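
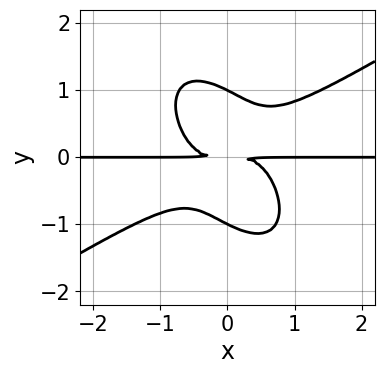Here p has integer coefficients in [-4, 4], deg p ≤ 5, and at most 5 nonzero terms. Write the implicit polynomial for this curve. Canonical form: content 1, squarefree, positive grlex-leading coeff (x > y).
1. deg p = 4. The shape is more complex than any degree-3 curve.
2. From the axis intercepts and sections: every point of the x-axis in the box is on the curve; the y-axis gridline crossings are at y ∈ {-1, 1}.
3. Fitting integer coefficients to these (and the overall shape) gives p.

3*x^3*y - 2*x^2*y^2 - 3*x*y^3 - 3*y^4 + 3*y^2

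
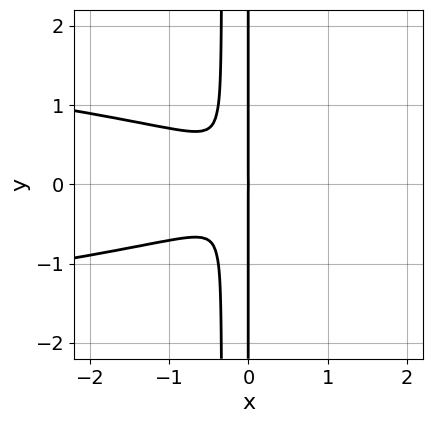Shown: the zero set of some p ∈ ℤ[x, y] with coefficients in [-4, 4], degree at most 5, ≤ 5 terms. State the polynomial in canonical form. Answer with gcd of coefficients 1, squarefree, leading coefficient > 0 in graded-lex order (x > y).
First, the degree is 4 — no degree-3 curve has this shape.
Then, symmetries: the y ↦ −y reflection is a symmetry, so y appears only in even powers.
Then, from the axis intercepts and sections: it meets the x-axis at x = 0 (among the integer gridlines); every point of the y-axis in the box is on the curve.
Finally, putting this together gives p.

3*x^2*y^2 + x^3 + x*y^2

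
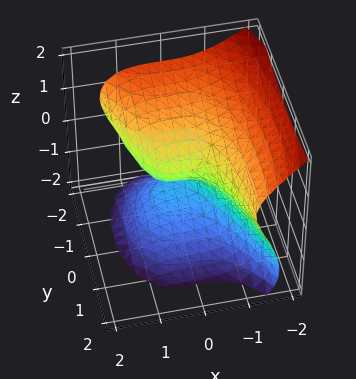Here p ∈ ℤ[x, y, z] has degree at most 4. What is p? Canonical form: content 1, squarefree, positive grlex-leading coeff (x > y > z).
(a) Degree: the shape is more complex than any degree-2 surface, so deg p = 3.
(b) Observable constraints: one x-axis crossing is at x = 0; it crosses the y-axis at the gridline y = 0; it crosses the z-axis at the gridline z = 0.
(c) The integer polynomial consistent with all of this is the stated p.

2*x^3 - y^2*z + 2*z^3 + 3*z^2 + 2*y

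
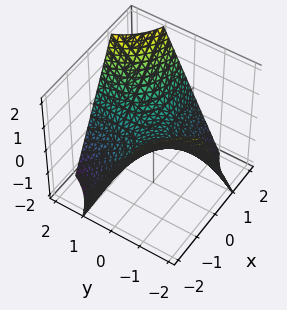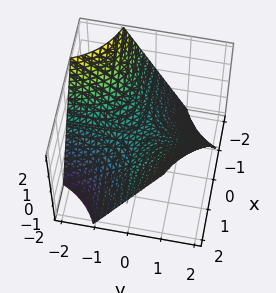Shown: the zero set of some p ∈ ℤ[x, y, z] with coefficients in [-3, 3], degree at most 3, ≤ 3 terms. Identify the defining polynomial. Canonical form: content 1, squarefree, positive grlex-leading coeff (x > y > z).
The degree is 2 — a saddle surface; a quadric.
Observable constraints: one z-axis crossing is at z = 0; the visible x-axis segment lies entirely on the surface; the visible y-axis segment lies entirely on the surface.
The integer polynomial consistent with all of this is the stated p.

x*y - z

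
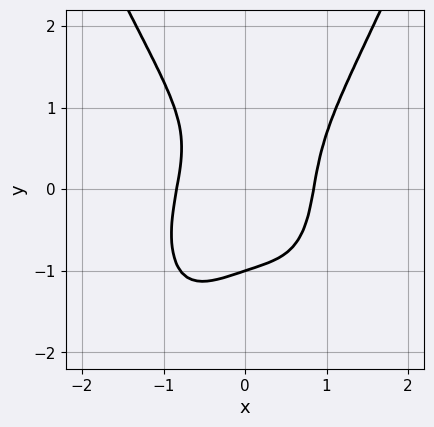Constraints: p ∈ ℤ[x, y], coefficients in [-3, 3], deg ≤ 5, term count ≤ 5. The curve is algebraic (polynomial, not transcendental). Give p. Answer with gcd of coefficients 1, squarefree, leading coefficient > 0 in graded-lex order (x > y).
2*x^4 - y^3 - x*y - 1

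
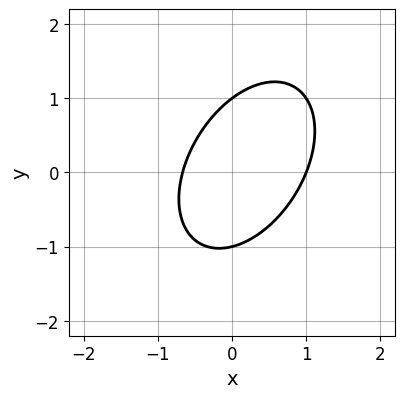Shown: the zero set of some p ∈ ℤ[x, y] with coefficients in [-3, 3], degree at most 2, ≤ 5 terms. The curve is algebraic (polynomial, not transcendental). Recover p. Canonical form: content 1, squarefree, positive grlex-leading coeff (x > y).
3*x^2 - 2*x*y + 2*y^2 - x - 2

The degree is 2 — a generic line meets the curve in up to 2 points.
From the visible intercepts: among the integer gridlines, it crosses the y-axis at y ∈ {-1, 1}; it crosses the x-axis at the gridline x = 1.
The integer polynomial consistent with all of this is the stated p.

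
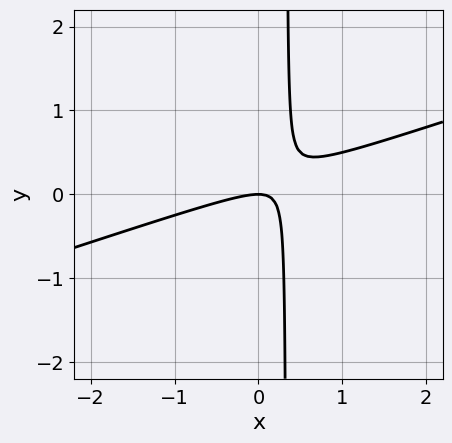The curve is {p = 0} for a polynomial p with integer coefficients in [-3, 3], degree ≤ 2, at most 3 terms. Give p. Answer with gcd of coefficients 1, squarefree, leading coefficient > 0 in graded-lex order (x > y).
x^2 - 3*x*y + y

1. Degree: a generic line meets the curve in up to 2 points, so deg p = 2.
2. From the axis intercepts and sections: one y-axis crossing is at y = 0; it meets the x-axis at x = 0 (among the integer gridlines).
3. Together with the visible shape, these determine p as stated.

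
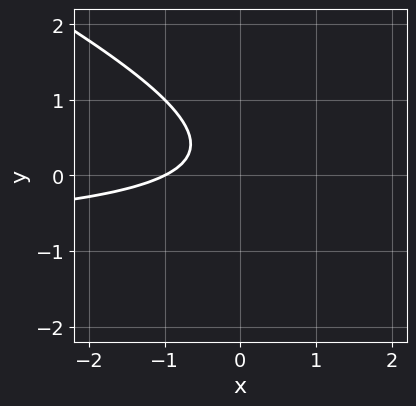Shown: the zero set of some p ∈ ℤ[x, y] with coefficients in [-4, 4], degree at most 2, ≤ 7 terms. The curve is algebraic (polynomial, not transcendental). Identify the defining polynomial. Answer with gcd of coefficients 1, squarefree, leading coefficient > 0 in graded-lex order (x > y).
Degree: the shape is more complex than any degree-1 curve, so deg p = 2.
Checking where it meets the axes: the curve avoids every integer y-axis point in the box; it crosses the x-axis at the gridline x = -1.
Solving for integer coefficients yields p as stated.

x*y + 2*y^2 + x - y + 1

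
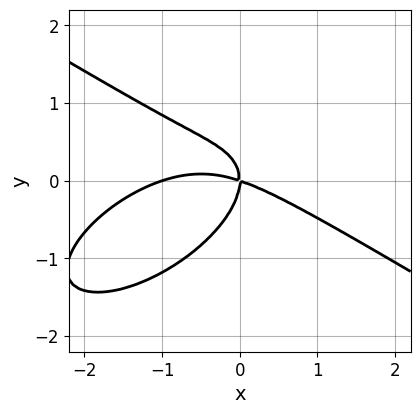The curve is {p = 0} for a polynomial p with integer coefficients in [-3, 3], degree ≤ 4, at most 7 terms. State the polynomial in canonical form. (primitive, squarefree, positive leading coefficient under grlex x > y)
x^3 - x*y^2 + 3*y^3 + x^2 + 3*x*y

1. deg p = 3. A generic line meets the curve in up to 3 points.
2. Observable constraints: it meets the y-axis at y = 0 (among the integer gridlines); the x-axis gridline crossings are at x ∈ {-1, 0}.
3. Assembling these constraints gives the stated polynomial.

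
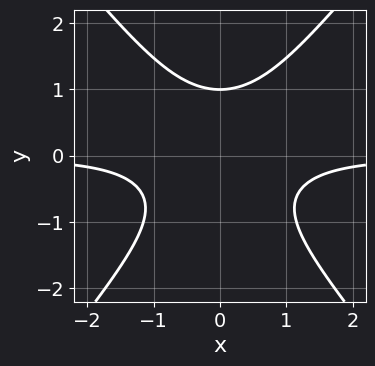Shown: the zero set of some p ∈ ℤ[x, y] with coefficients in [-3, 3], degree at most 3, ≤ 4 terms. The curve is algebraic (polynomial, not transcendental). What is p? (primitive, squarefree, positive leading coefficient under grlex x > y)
3*x^2*y - 2*y^3 + 2

deg p = 3. A generic line meets the curve in up to 3 points.
Symmetries: mirror symmetry x ↦ −x ⇒ only even powers of x.
Against the integer gridlines: it crosses the y-axis at the gridline y = 1; no x-intercept at any integer in the box.
Matching integer coefficients to the picture gives p.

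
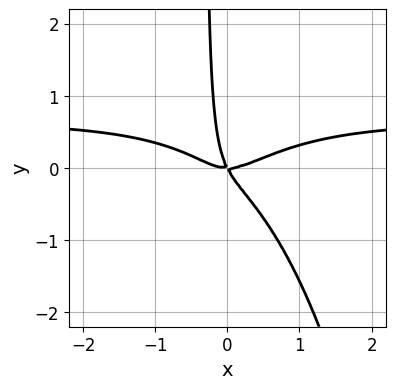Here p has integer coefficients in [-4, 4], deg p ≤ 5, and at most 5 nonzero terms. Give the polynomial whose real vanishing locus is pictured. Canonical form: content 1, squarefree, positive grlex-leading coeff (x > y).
3*x^3*y - 2*x^3 + 3*x*y^2 + 2*x*y + y^2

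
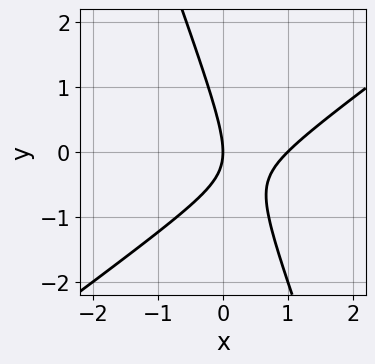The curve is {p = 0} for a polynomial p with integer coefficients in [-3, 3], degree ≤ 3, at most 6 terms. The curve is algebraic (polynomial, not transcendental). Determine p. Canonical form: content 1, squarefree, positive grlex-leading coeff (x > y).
2*x^2 - 2*x*y - y^2 - 2*x

1. Degree: no degree-1 curve has this shape, so deg p = 2.
2. From the axis intercepts and sections: it meets the y-axis at y = 0 (among the integer gridlines); the x-axis gridline crossings are at x ∈ {0, 1}.
3. Fitting integer coefficients to these (and the overall shape) gives p.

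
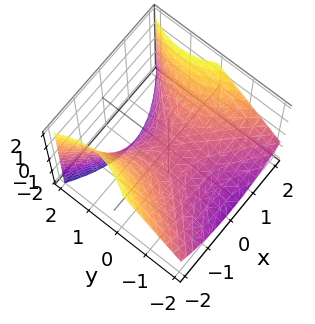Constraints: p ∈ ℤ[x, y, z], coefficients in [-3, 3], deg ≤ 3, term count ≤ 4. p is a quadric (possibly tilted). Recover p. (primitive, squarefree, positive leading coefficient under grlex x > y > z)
x^2 - y^2 + y*z - 2*z

First, degree: the shape is more complex than any degree-1 surface, so deg p = 2.
Next, checking where it meets the axes: one z-axis crossing is at z = 0; it crosses the y-axis at the gridline y = 0.
Finally, solving for integer coefficients yields p as stated.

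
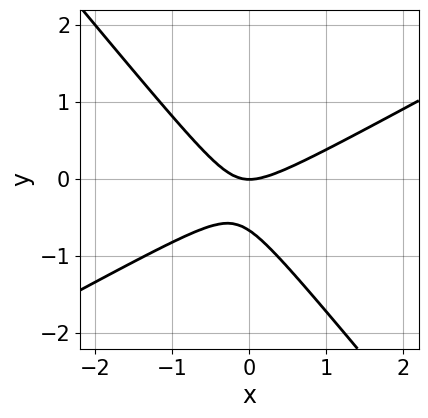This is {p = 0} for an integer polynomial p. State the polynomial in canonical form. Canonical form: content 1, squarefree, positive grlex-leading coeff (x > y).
First, the degree is 2 — the shape is more complex than any degree-1 curve.
Then, against the integer gridlines: it meets the y-axis at y = 0 (among the integer gridlines); one x-axis crossing is at x = 0.
Finally, together with the visible shape, these determine p as stated.

2*x^2 - 2*x*y - 3*y^2 - 2*y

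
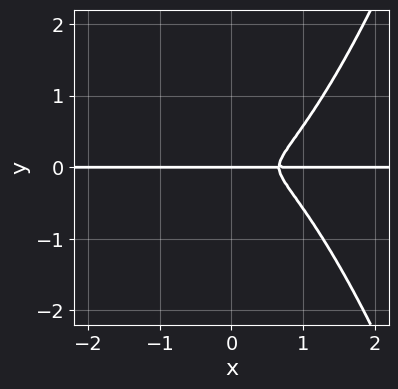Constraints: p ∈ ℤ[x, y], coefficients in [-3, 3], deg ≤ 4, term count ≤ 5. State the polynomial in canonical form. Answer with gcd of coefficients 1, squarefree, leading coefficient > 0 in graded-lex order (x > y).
1. The degree is 4 — the shape is more complex than any degree-3 curve.
2. Reading off the gridlines: the visible x-axis segment lies entirely on the curve; it crosses the y-axis at the gridline y = 0.
3. These observations pin down the coefficients.

3*x^3*y - 2*x^2*y - 3*y^3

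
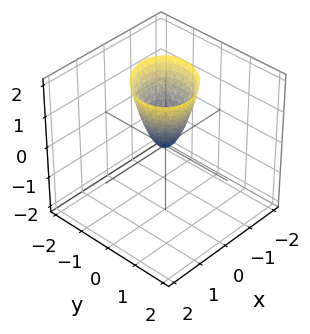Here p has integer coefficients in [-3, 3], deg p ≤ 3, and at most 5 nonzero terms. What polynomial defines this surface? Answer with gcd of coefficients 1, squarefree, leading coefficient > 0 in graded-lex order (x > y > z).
The degree is 2 — the shape is more complex than any degree-1 surface.
Observable constraints: one z-axis crossing is at z = 0; it meets the y-axis at y = 0 (among the integer gridlines); it crosses the x-axis at the gridline x = 0.
Assembling these constraints gives the stated polynomial.

2*x^2 - x*y + 2*y^2 - z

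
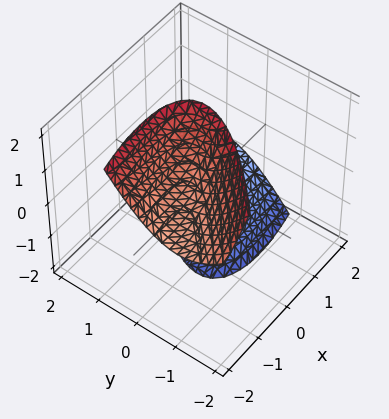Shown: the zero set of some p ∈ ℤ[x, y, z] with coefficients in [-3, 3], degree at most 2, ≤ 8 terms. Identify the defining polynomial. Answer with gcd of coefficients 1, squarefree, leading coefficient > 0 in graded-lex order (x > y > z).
x^2 - 3*x*y + 2*x*z + 3*y^2 - z^2 + 3

I count 2 distinct pieces. They look like related sheets of one shape, so recover p as a whole.
The degree is 2 — no degree-1 surface has this shape.
Reading off the gridlines: the surface avoids every integer x-axis point in the box; the surface avoids every integer y-axis point in the box.
Fitting integer coefficients to these (and the overall shape) gives p.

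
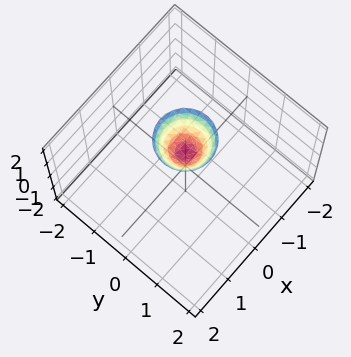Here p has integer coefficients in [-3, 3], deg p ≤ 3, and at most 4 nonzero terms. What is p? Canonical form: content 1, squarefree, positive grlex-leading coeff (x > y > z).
2*x^2 + 2*y^2 - z + 1

The degree is 2 — the shape is more complex than any degree-1 surface.
Symmetries: every cross-section ⟂ z is a circle, so x, y appear only via x² + y².
From the axis intercepts and sections: it crosses the z-axis at the gridline z = 1; a circular section at z = 2 has radius between 0 and 1; the surface avoids every integer x-axis point in the box; it misses every integer gridline on the y-axis.
Fitting integer coefficients to these (and the overall shape) gives p.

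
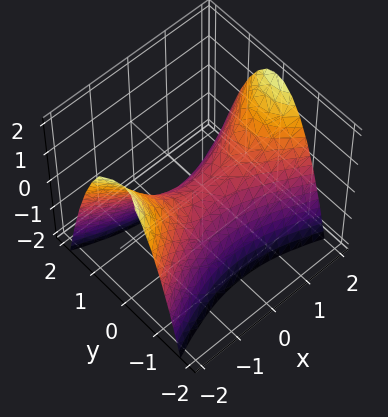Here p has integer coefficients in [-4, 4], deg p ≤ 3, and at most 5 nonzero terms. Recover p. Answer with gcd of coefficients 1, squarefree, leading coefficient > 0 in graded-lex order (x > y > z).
x^2 - 3*y^2 - 2*z

First, the degree is 2 — a hyperbolic paraboloid; a quadric.
Next, symmetries: mirror symmetry x ↦ −x ⇒ only even powers of x; the y ↦ −y reflection is a symmetry, so y appears only in even powers.
Then, against the integer gridlines: it crosses the x-axis at the gridline x = 0; it meets the y-axis at y = 0 (among the integer gridlines).
Finally, putting this together gives p.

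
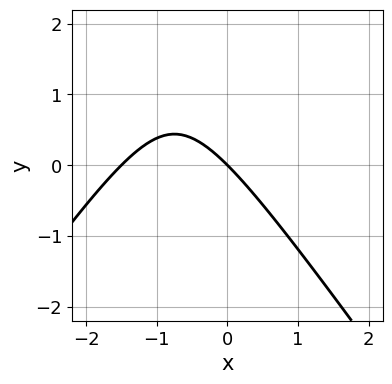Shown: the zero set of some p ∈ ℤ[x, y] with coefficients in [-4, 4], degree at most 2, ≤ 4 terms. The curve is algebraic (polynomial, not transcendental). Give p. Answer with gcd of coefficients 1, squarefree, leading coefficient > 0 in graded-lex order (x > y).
1. Degree: no degree-1 curve has this shape, so deg p = 2.
2. Observable constraints: it meets the y-axis at y = 0 (among the integer gridlines); it meets the x-axis at x = 0 (among the integer gridlines).
3. Putting this together gives p.

2*x^2 - y^2 + 3*x + 3*y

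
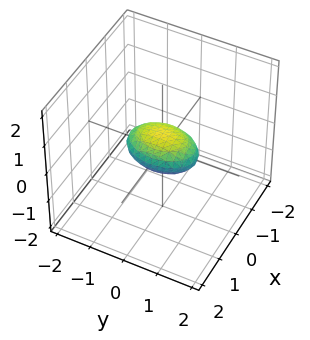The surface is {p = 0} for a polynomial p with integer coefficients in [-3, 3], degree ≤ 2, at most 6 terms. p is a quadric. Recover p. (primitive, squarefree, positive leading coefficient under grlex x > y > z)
2*x^2 + y^2 + 3*z^2 - 1

1. deg p = 2.
2. Symmetries: the z ↦ −z reflection is a symmetry, so z appears only in even powers; mirror symmetry x ↦ −x ⇒ only even powers of x; the y ↦ −y reflection is a symmetry, so y appears only in even powers.
3. Observable constraints: the y-axis gridline crossings are at y ∈ {-1, 1}.
4. Assembling these constraints gives the stated polynomial.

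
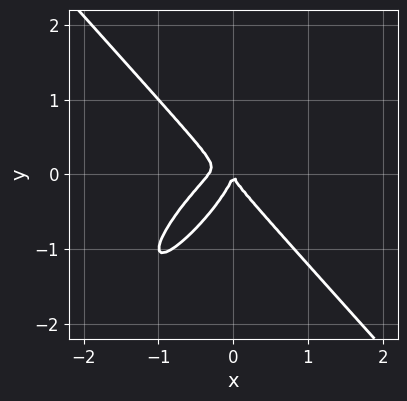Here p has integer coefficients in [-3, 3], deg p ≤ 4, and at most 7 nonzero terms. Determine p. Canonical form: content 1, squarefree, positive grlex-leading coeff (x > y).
(a) The degree is 3 — a generic line meets the curve in up to 3 points.
(b) From the visible intercepts: it crosses the x-axis at the gridline x = 0; one y-axis crossing is at y = 0.
(c) The integer polynomial consistent with all of this is the stated p.

3*x^3 - 2*x^2*y - 2*x*y^2 + 2*y^3 + x^2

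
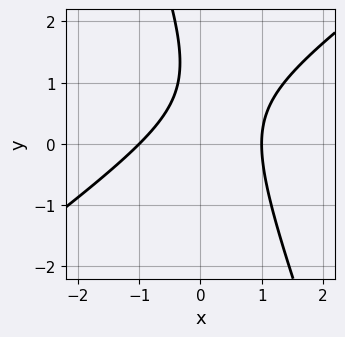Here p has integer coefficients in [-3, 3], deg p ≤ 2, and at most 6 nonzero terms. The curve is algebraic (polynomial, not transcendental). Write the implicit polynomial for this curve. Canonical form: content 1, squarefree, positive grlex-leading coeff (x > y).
The degree is 2 — no degree-1 curve has this shape.
Checking where it meets the axes: the curve avoids every integer y-axis point in the box; the x-axis gridline crossings are at x ∈ {-1, 1}.
Together with the visible shape, these determine p as stated.

2*x^2 - 2*x*y - y^2 + 2*y - 2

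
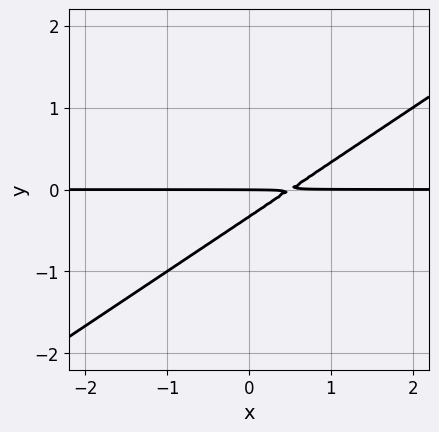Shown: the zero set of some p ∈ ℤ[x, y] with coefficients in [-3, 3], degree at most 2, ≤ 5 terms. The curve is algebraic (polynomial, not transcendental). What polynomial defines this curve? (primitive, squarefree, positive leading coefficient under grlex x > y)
2*x*y - 3*y^2 - y

1. Degree: no degree-1 curve has this shape, so deg p = 2.
2. From the axis intercepts and sections: every point of the x-axis in the box is on the curve; it meets the y-axis at y = 0 (among the integer gridlines).
3. Matching integer coefficients to the picture gives p.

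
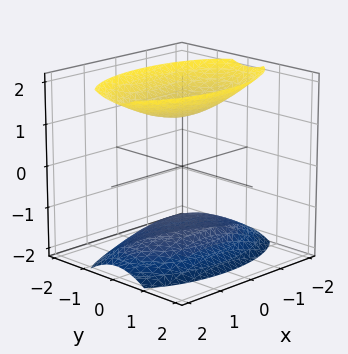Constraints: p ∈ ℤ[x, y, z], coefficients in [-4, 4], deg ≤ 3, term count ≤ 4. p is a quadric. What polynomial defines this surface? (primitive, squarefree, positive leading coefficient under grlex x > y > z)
x^2 + 3*y^2 - 2*z^2 + 3

(a) There are 2 components. Treating them together as one polynomial.
(b) deg p = 2. Two sheets facing apart; a quadric.
(c) Symmetries: mirror symmetry y ↦ −y ⇒ only even powers of y; mirror symmetry z ↦ −z ⇒ only even powers of z; mirror symmetry x ↦ −x ⇒ only even powers of x.
(d) Checking where it meets the axes: no x-intercept at any integer in the box; no y-intercept at any integer in the box.
(e) Together with the visible shape, these determine p as stated.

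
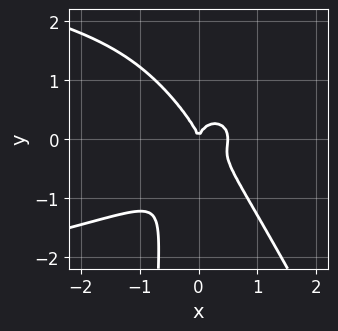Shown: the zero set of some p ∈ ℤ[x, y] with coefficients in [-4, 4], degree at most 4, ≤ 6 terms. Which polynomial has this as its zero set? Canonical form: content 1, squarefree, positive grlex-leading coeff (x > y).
(a) Degree: no degree-3 curve has this shape, so deg p = 4.
(b) Reading off the gridlines: one x-axis crossing is at x = 0; it meets the y-axis at y = 0 (among the integer gridlines).
(c) Putting this together gives p.

2*x^2*y^2 + x*y^3 + 2*x^3 + y^3 - x^2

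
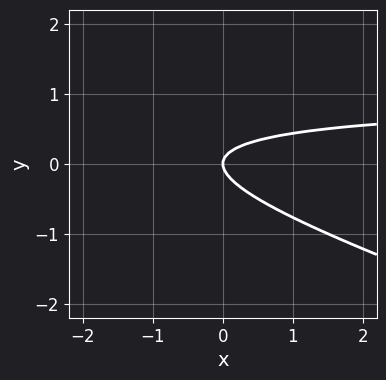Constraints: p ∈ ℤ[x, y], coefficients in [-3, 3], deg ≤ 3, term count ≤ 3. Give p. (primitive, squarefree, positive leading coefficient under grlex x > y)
1. Degree: a generic line meets the curve in up to 2 points, so deg p = 2.
2. From the visible intercepts: it meets the y-axis at y = 0 (among the integer gridlines); it meets the x-axis at x = 0 (among the integer gridlines).
3. Assembling these constraints gives the stated polynomial.

x*y + 3*y^2 - x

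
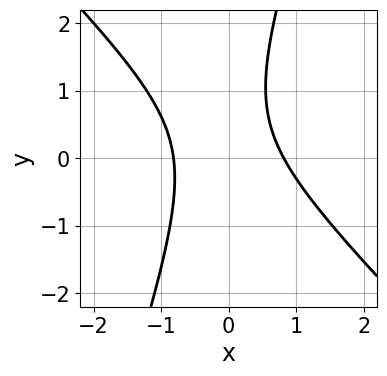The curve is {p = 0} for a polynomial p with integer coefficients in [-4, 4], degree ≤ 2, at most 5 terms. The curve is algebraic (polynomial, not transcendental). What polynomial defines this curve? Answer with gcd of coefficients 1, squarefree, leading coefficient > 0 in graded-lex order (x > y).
(a) Degree: no degree-1 curve has this shape, so deg p = 2.
(b) Observable constraints: no y-intercept at any integer in the box.
(c) Putting this together gives p.

3*x^2 + 2*x*y - y^2 + y - 2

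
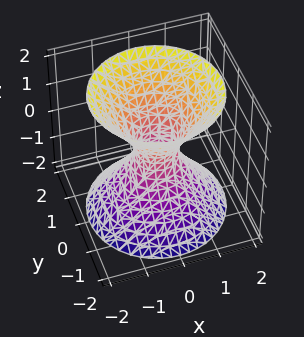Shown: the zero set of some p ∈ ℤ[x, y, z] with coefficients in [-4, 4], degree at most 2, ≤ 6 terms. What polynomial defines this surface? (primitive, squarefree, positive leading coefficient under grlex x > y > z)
(a) deg p = 2.
(b) Symmetries: the z ↦ −z reflection is a symmetry, so z appears only in even powers; every cross-section ⟂ z is a circle, so x, y appear only via x² + y².
(c) Checking where it meets the axes: the surface avoids every integer z-axis point in the box; a circular section at z = 2 has radius between 1 and 2.
(d) Solving for integer coefficients yields p as stated.

3*x^2 + 3*y^2 - 2*z^2 - 1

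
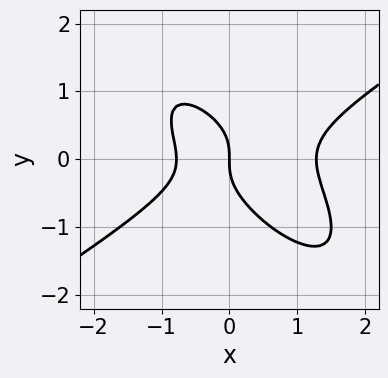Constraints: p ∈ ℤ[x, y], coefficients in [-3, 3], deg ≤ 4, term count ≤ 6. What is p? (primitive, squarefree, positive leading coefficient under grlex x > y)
2*x^3 - 3*x*y^2 - 3*y^3 - x^2 - 2*x

1. The degree is 3 — no degree-2 curve has this shape.
2. Checking where it meets the axes: it crosses the x-axis at the gridline x = 0; it crosses the y-axis at the gridline y = 0.
3. Solving for integer coefficients yields p as stated.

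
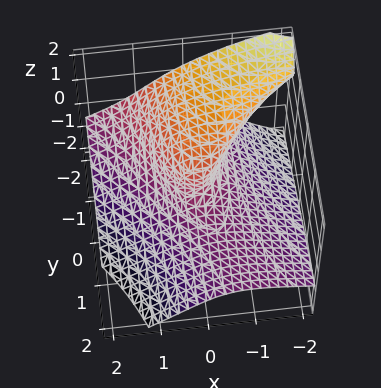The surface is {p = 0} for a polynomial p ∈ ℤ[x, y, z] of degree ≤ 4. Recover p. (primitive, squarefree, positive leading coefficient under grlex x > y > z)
3*x*y*z - x*z^2 - 3*z^3 - 3*x^2 - 2*y

(a) Degree: no degree-2 surface has this shape, so deg p = 3.
(b) Against the integer gridlines: it crosses the y-axis at the gridline y = 0; it meets the x-axis at x = 0 (among the integer gridlines).
(c) Fitting integer coefficients to these (and the overall shape) gives p.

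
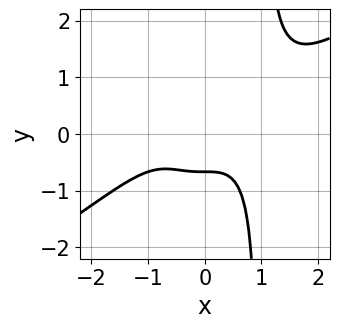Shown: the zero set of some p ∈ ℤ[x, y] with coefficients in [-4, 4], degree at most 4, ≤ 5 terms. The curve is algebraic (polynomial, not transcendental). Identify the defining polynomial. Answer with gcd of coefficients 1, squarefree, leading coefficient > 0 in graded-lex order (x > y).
2*x^4 - 3*x^3*y + 3*y + 2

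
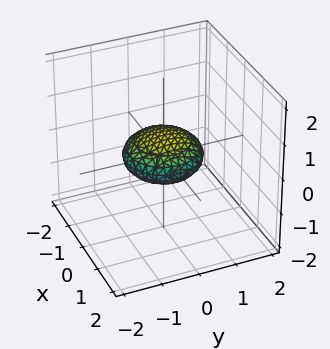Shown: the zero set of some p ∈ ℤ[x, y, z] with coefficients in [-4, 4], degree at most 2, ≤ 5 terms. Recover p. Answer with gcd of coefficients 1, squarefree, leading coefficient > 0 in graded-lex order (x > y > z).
1. deg p = 2. A closed, bounded, convex surface; a quadric.
2. Symmetries: the z-axis is an axis of rotation, so x and y enter only as x² + y²; mirror symmetry z ↦ −z ⇒ only even powers of z.
3. Observable constraints: a circular section at z = 0 has radius exactly 1; among the integer gridlines, it crosses the x-axis at x ∈ {-1, 1}.
4. Matching integer coefficients to the picture gives p. Check: (0, -1, 0) on the y-axis lies on the surface, and p(0, -1, 0) = 0. ✓

x^2 + y^2 + 3*z^2 - 1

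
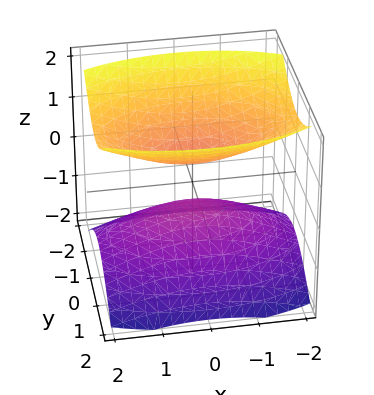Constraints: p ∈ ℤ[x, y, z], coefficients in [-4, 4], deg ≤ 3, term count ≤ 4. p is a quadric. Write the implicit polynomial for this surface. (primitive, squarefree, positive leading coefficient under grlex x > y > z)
x^2 + 3*y^2 - 3*z^2 + 1

1. The picture has 2 separate pieces. They look like related sheets of one shape, so recover p as a whole.
2. deg p = 2. Two sheets facing apart; a quadric.
3. Symmetries: mirror symmetry z ↦ −z ⇒ only even powers of z; mirror symmetry y ↦ −y ⇒ only even powers of y; mirror symmetry x ↦ −x ⇒ only even powers of x.
4. From the visible intercepts: no y-intercept at any integer in the box; no x-intercept at any integer in the box.
5. Together with the visible shape, these determine p as stated.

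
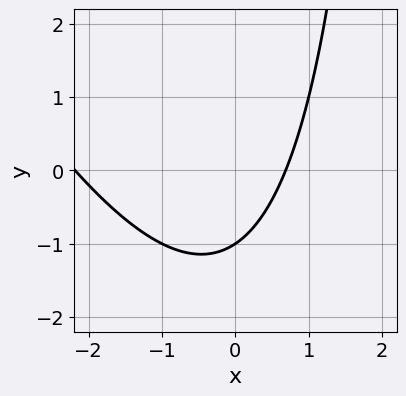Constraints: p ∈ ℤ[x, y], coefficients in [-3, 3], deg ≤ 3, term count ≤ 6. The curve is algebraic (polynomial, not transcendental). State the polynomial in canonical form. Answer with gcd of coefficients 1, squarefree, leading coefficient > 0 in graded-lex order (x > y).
2*x^2 + x*y + 3*x - 3*y - 3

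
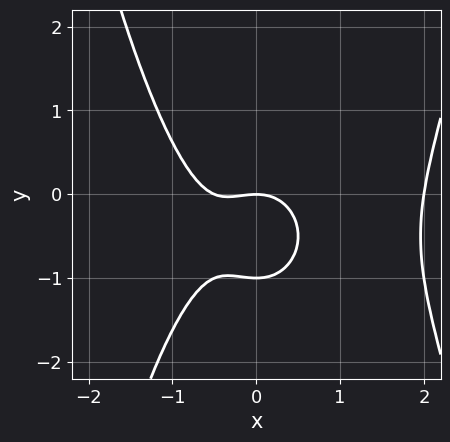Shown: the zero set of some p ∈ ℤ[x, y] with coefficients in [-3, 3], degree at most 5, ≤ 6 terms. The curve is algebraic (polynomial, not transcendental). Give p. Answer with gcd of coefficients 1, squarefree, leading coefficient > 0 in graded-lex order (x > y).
2*x^4 - 3*x^3 - 2*x^2 - 3*y^2 - 3*y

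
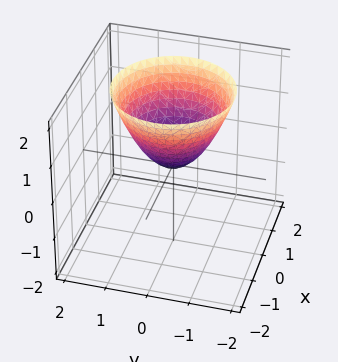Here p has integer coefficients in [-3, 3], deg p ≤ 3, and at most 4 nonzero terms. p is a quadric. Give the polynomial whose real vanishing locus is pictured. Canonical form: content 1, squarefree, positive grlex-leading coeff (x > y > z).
x^2 + y^2 - z

The degree is 2 — a single bowl opening along one axis; a quadric.
Symmetries: rotational symmetry about the z-axis ⇒ p depends on x, y only through x² + y².
Checking where it meets the axes: it meets the z-axis at z = 0 (among the integer gridlines); one y-axis crossing is at y = 0; it meets the x-axis at x = 0 (among the integer gridlines); a circular section at z = 1 has radius exactly 1.
Together with the visible shape, these determine p as stated.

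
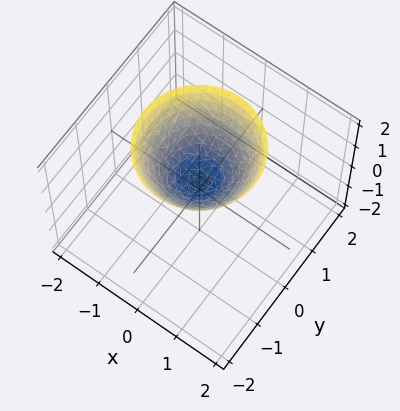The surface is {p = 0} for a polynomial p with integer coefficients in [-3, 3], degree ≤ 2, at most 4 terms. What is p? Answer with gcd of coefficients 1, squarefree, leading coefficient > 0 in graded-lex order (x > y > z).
Degree: a generic line meets the surface in up to 2 points, so deg p = 2.
Symmetries: the z-axis is an axis of rotation, so x and y enter only as x² + y².
Observable constraints: the surface avoids every integer x-axis point in the box; it misses every integer gridline on the y-axis; a circular section at z = 2 has radius between 1 and 2.
Solving for integer coefficients yields p as stated.

3*x^2 + 3*y^2 - 3*z + 1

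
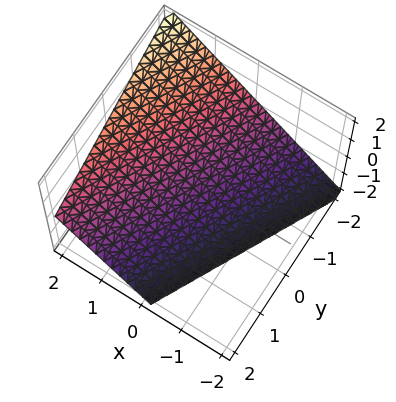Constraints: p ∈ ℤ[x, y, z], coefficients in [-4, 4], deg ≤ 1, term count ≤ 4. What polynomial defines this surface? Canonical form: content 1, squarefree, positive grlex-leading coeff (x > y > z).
(a) deg p = 1. Every cross-section is a straight line — this is a plane.
(b) From the axis intercepts and sections: one z-axis crossing is at z = -1; one x-axis crossing is at x = 1.
(c) Solving for integer coefficients yields p as stated. Check: (0, -2, 0) on the y-axis lies on the surface, and p(0, -2, 0) = 0. ✓

2*x - y - 2*z - 2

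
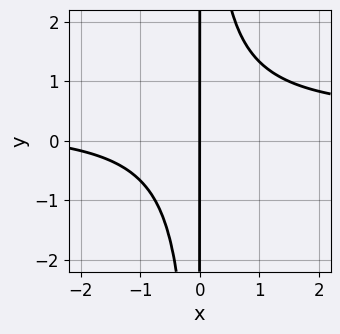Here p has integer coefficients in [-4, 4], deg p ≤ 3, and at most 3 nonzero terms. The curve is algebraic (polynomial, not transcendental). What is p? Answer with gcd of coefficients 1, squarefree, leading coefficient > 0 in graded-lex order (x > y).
3*x^2*y - x^2 - 3*x

Degree: a generic line meets the curve in up to 3 points, so deg p = 3.
From the visible intercepts: one x-axis crossing is at x = 0; every point of the y-axis in the box is on the curve.
Solving for integer coefficients yields p as stated.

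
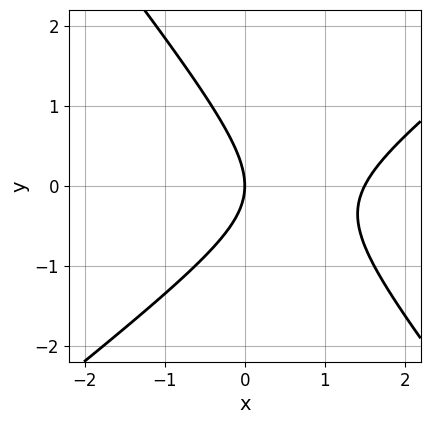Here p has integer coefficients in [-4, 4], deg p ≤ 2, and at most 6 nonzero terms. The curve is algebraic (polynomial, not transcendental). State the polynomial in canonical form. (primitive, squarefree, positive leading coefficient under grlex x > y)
(a) The degree is 2 — the shape is more complex than any degree-1 curve.
(b) From the visible intercepts: it meets the x-axis at x = 0 (among the integer gridlines); it meets the y-axis at y = 0 (among the integer gridlines).
(c) Solving for integer coefficients yields p as stated.

2*x^2 - x*y - 2*y^2 - 3*x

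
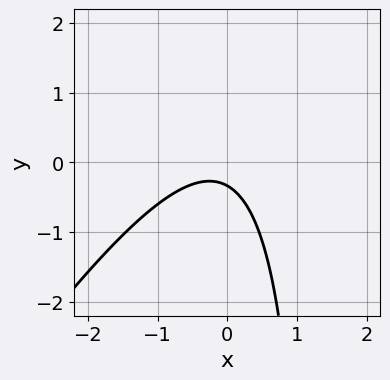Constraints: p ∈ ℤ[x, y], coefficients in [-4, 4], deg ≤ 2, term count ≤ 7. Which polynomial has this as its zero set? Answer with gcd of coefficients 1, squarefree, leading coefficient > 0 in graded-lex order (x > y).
1. Degree: the shape is more complex than any degree-1 curve, so deg p = 2.
2. Against the integer gridlines: it misses every integer gridline on the x-axis.
3. The integer polynomial consistent with all of this is the stated p.

3*x^2 - 2*x*y + x + 3*y + 1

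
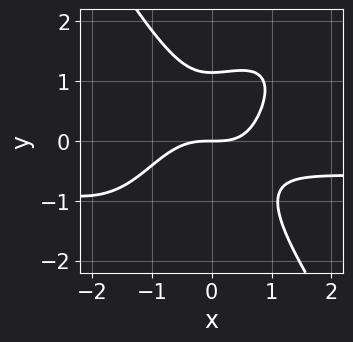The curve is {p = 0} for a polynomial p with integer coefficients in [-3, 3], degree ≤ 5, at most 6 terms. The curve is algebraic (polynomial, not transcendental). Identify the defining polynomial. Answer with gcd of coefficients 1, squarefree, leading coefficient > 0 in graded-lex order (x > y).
First, the degree is 4 — the shape is more complex than any degree-3 curve.
Then, checking where it meets the axes: it meets the x-axis at x = 0 (among the integer gridlines); it crosses the y-axis at the gridline y = 0.
Finally, these observations pin down the coefficients.

3*x^3*y - 3*x^2*y^2 + 2*y^4 + 2*x^3 - 3*y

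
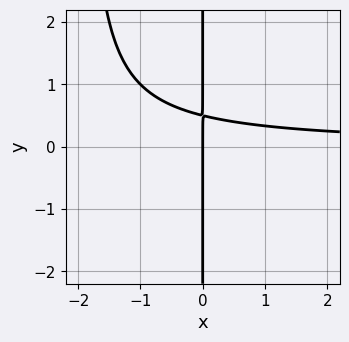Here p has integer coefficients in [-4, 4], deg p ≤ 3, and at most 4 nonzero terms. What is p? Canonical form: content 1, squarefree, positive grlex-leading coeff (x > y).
1. Degree: no degree-2 curve has this shape, so deg p = 3.
2. Checking where it meets the axes: one x-axis crossing is at x = 0; every point of the y-axis in the box is on the curve.
3. Solving for integer coefficients yields p as stated.

x^2*y + 2*x*y - x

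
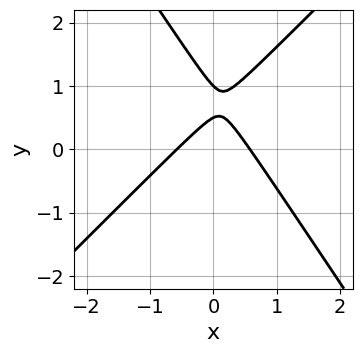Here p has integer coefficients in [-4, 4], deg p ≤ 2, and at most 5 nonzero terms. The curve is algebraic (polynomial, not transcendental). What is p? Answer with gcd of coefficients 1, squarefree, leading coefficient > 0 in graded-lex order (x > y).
3*x^2 - x*y - 2*y^2 + 3*y - 1

(a) The degree is 2 — the shape is more complex than any degree-1 curve.
(b) From the axis intercepts and sections: one y-axis crossing is at y = 1.
(c) Matching integer coefficients to the picture gives p.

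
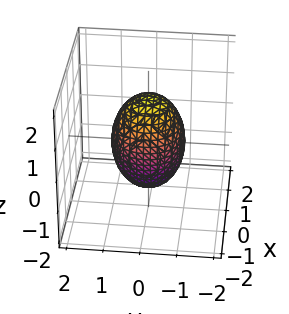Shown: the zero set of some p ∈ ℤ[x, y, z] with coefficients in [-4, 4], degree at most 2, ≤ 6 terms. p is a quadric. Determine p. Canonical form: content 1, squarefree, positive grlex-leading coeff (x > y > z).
2*x^2 + 2*y^2 + z^2 - 2

1. The degree is 2 — bounded and convex; a quadric.
2. Symmetries: mirror symmetry z ↦ −z ⇒ only even powers of z; every cross-section ⟂ z is a circle, so x, y appear only via x² + y².
3. Checking where it meets the axes: among the integer gridlines, it crosses the x-axis at x ∈ {-1, 1}; among the integer gridlines, it crosses the y-axis at y ∈ {-1, 1}; a circular section at z = 0 has radius exactly 1.
4. Assembling these constraints gives the stated polynomial.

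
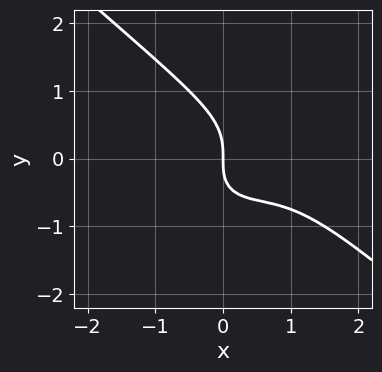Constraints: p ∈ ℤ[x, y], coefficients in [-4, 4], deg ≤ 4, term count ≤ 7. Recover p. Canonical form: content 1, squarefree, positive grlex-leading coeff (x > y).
First, deg p = 3. No degree-2 curve has this shape.
Then, reading off the gridlines: it crosses the y-axis at the gridline y = 0; one x-axis crossing is at x = 0.
Finally, the integer polynomial consistent with all of this is the stated p.

2*x^3 + 3*y^3 - 3*x^2 + x*y + 3*x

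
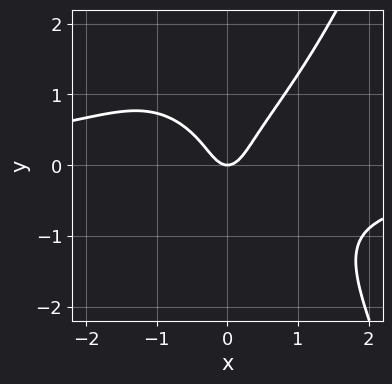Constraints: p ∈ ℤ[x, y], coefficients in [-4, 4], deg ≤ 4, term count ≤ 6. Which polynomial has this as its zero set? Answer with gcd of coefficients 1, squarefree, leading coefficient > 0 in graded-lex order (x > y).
deg p = 4. The shape is more complex than any degree-3 curve.
From the axis intercepts and sections: it crosses the y-axis at the gridline y = 0; one x-axis crossing is at x = 0.
Fitting integer coefficients to these (and the overall shape) gives p.

2*x^3*y - 2*y^3 + 3*x^2 - y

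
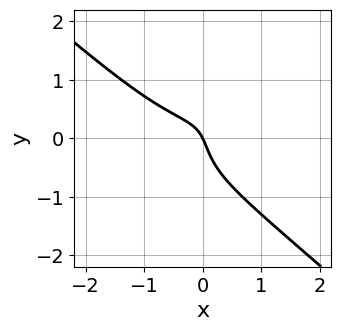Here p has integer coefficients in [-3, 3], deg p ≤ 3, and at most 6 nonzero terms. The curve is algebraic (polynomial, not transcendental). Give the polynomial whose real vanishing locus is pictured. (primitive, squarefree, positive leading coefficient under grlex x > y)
1. The degree is 3 — a generic line meets the curve in up to 3 points.
2. Observable constraints: it meets the x-axis at x = 0 (among the integer gridlines); one y-axis crossing is at y = 0.
3. Together with the visible shape, these determine p as stated.

2*x^3 + 3*y^3 - 3*x*y + 2*x + y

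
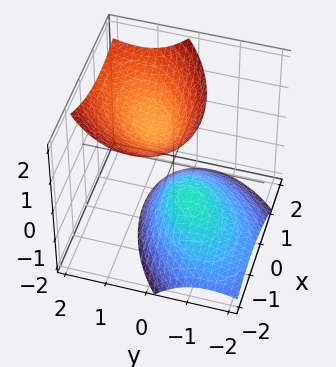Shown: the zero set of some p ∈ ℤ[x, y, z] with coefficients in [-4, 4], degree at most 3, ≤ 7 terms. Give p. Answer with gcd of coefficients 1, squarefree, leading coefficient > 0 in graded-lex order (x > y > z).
1. I count 2 distinct pieces.
2. deg p = 2.
3. From the visible intercepts: among the integer gridlines, it crosses the z-axis at z ∈ {-1, 1}; no y-intercept at any integer in the box.
4. Putting this together gives p.

2*x^2 - 2*x*y + 3*y^2 - 3*y*z - 2*z^2 + 2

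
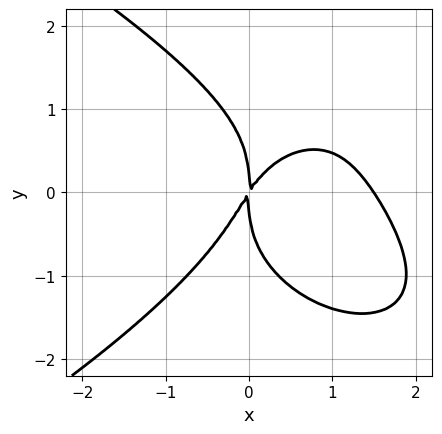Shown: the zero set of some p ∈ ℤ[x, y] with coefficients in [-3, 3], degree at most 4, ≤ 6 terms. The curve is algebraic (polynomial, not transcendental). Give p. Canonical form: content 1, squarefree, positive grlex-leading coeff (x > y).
(a) deg p = 4.
(b) Reading off the gridlines: it crosses the y-axis at the gridline y = 0; one x-axis crossing is at x = 0.
(c) Together with the visible shape, these determine p as stated.

y^4 + 2*x^3 - 3*x^2 + 2*x*y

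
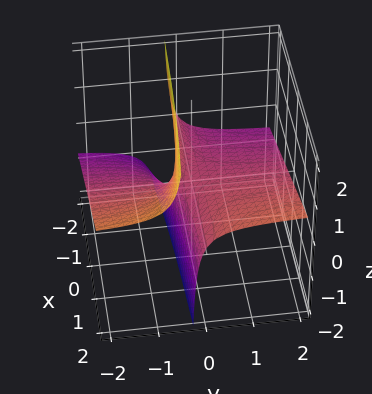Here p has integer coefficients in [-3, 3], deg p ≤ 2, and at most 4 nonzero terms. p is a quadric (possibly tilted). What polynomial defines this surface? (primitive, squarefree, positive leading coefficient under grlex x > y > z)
deg p = 2.
From the visible intercepts: the visible y-axis segment lies entirely on the surface; the visible x-axis segment lies entirely on the surface; one z-axis crossing is at z = 0.
These observations pin down the coefficients.

x*y - 3*y*z - z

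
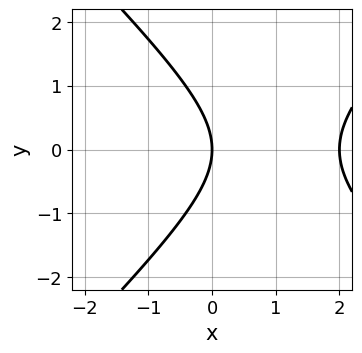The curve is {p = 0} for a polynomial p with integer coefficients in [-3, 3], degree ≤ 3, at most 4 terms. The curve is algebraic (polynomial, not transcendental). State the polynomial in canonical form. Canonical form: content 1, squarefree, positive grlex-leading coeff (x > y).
x^2 - y^2 - 2*x

First, deg p = 2.
Next, symmetries: mirror symmetry y ↦ −y ⇒ only even powers of y.
Next, from the axis intercepts and sections: it meets the y-axis at y = 0 (among the integer gridlines); the x-axis gridline crossings are at x ∈ {0, 2}.
Finally, matching integer coefficients to the picture gives p.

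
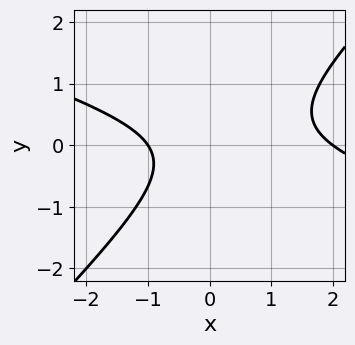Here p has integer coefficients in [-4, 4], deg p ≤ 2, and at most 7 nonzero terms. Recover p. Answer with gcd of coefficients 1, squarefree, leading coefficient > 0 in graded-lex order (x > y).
First, deg p = 2.
Next, from the visible intercepts: the curve avoids every integer y-axis point in the box; the x-axis gridline crossings are at x ∈ {-1, 2}.
Finally, the integer polynomial consistent with all of this is the stated p.

x^2 + 2*x*y - 3*y^2 - x - 2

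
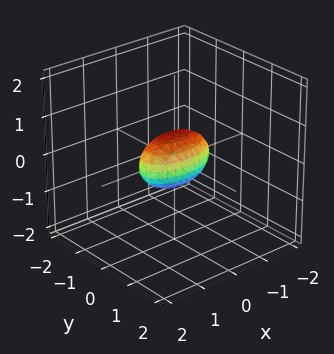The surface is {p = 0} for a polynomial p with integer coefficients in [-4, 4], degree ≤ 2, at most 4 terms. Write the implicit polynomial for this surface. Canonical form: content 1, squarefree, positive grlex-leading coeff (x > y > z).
(a) deg p = 2. A closed, bounded, convex surface; a quadric.
(b) Symmetries: it's symmetric under z → −z, forcing even powers of z; mirror symmetry y ↦ −y ⇒ only even powers of y; it's symmetric under x → −x, forcing even powers of x.
(c) Checking where it meets the axes: among the integer gridlines, it crosses the x-axis at x ∈ {-1, 1}.
(d) Solving for integer coefficients yields p as stated.

x^2 + 3*y^2 + 2*z^2 - 1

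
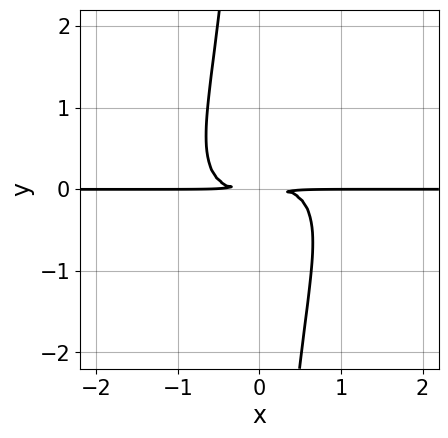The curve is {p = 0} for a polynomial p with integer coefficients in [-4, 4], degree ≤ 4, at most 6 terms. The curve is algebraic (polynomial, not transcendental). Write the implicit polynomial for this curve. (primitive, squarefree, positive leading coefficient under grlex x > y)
2*x^3*y - 3*x^2*y^2 + 2*x*y^3 + 3*y^2

deg p = 4.
Reading off the gridlines: every point of the x-axis in the box is on the curve.
The integer polynomial consistent with all of this is the stated p.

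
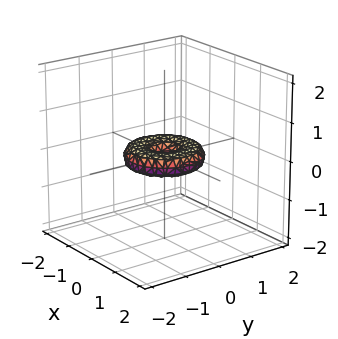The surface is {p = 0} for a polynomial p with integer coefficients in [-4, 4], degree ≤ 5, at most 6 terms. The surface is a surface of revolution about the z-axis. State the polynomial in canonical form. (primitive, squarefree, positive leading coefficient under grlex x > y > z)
x^4 + 2*x^2*y^2 + y^4 - x^2 - y^2 + 3*z^2

(a) deg p = 4.
(b) Symmetry: the z-axis is an axis of rotation, so x and y enter only as x² + y².
(c) Checking where it meets the axes: one z-axis crossing is at z = 0; the x-axis gridline crossings are at x ∈ {-1, 0, 1}.
(d) Assembling these constraints gives the stated polynomial.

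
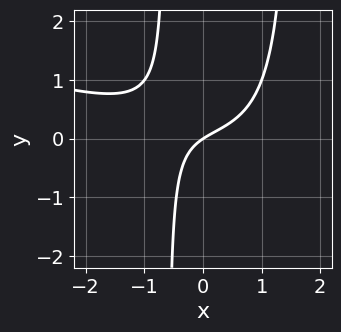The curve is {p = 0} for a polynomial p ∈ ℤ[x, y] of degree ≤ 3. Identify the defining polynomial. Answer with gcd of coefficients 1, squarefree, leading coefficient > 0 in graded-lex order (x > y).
First, deg p = 3. No degree-2 curve has this shape.
Next, observable constraints: it crosses the x-axis at the gridline x = 0; it crosses the y-axis at the gridline y = 0.
Finally, assembling these constraints gives the stated polynomial.

x^3 + 3*x^2*y - 3*x*y + 2*x - 3*y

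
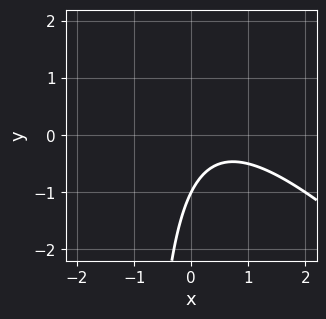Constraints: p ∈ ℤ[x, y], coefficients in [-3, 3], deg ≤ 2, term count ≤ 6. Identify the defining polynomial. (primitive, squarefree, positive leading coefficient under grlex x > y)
x^2 + x*y - x + y + 1

(a) The degree is 2 — no degree-1 curve has this shape.
(b) Against the integer gridlines: it crosses the y-axis at the gridline y = -1; it misses every integer gridline on the x-axis.
(c) Fitting integer coefficients to these (and the overall shape) gives p.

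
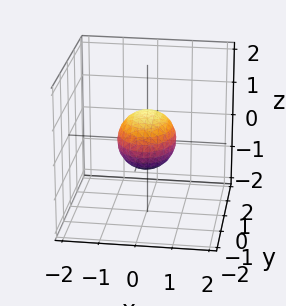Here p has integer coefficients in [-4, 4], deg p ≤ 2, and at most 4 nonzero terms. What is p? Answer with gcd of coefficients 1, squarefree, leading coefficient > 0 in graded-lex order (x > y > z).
First, degree: a closed, bounded, convex surface; a quadric, so deg p = 2.
Next, symmetries: it's symmetric under y → −y, forcing even powers of y; mirror symmetry x ↦ −x ⇒ only even powers of x; mirror symmetry z ↦ −z ⇒ only even powers of z.
Next, from the visible intercepts: among the integer gridlines, it crosses the y-axis at y ∈ {-1, 1}.
Finally, solving for integer coefficients yields p as stated.

3*x^2 + 2*y^2 + 3*z^2 - 2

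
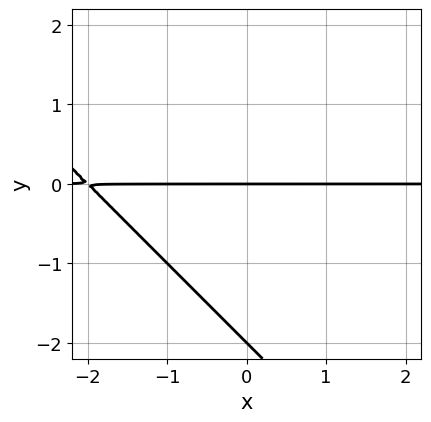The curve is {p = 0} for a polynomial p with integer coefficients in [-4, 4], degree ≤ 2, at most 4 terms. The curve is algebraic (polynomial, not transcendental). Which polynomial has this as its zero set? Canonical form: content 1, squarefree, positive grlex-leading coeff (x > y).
x*y + y^2 + 2*y

First, degree: no degree-1 curve has this shape, so deg p = 2.
Next, from the axis intercepts and sections: the y-axis gridline crossings are at y ∈ {-2, 0}; the visible x-axis segment lies entirely on the curve.
Finally, putting this together gives p.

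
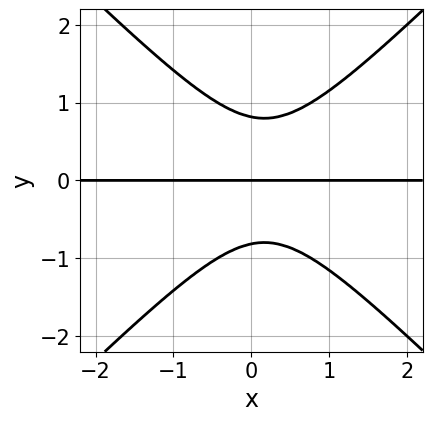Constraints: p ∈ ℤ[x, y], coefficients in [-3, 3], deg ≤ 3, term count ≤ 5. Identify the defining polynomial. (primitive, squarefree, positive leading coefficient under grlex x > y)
3*x^2*y - 3*y^3 - x*y + 2*y

1. The degree is 3 — a generic line meets the curve in up to 3 points.
2. From the axis intercepts and sections: the visible x-axis segment lies entirely on the curve; it meets the y-axis at y = 0 (among the integer gridlines).
3. Matching integer coefficients to the picture gives p.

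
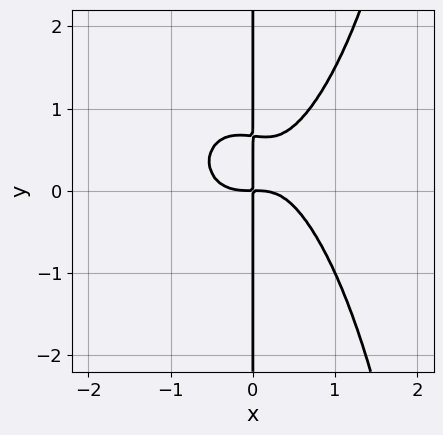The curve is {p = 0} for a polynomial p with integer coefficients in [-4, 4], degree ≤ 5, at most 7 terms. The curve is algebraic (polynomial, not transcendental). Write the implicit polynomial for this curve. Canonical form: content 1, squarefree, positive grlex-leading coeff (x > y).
3*x^4 + x^2*y^2 - x^2*y - 3*x*y^2 + 2*x*y

First, the degree is 4 — no degree-3 curve has this shape.
Next, from the axis intercepts and sections: every point of the y-axis in the box is on the curve.
Finally, fitting integer coefficients to these (and the overall shape) gives p.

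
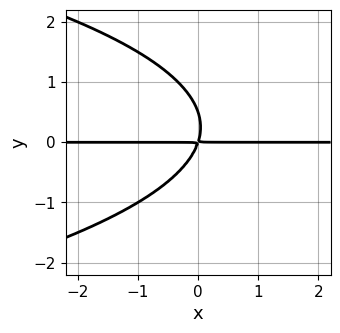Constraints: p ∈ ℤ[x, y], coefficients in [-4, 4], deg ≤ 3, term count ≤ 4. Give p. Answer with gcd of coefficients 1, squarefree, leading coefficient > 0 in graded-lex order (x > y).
2*y^3 + 3*x*y - y^2

(a) The degree is 3 — no degree-2 curve has this shape.
(b) Checking where it meets the axes: the visible x-axis segment lies entirely on the curve.
(c) Matching integer coefficients to the picture gives p.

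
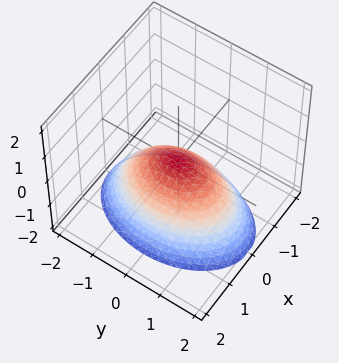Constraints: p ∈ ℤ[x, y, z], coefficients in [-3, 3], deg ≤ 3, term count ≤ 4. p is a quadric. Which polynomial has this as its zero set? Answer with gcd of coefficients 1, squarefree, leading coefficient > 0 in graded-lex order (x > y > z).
2*x^2 + y^2 + 2*z

The degree is 2 — a paraboloid; a quadric.
Symmetries: it's symmetric under y → −y, forcing even powers of y; mirror symmetry x ↦ −x ⇒ only even powers of x.
Against the integer gridlines: one x-axis crossing is at x = 0; it meets the z-axis at z = 0 (among the integer gridlines); one y-axis crossing is at y = 0.
Assembling these constraints gives the stated polynomial.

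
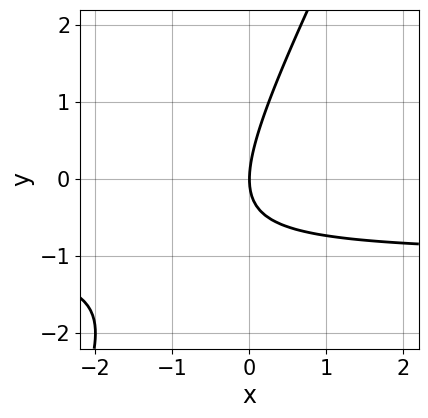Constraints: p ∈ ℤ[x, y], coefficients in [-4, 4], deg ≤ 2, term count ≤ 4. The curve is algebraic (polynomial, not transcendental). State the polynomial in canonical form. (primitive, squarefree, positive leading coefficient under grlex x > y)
1. deg p = 2. A generic line meets the curve in up to 2 points.
2. Checking where it meets the axes: it meets the y-axis at y = 0 (among the integer gridlines); it meets the x-axis at x = 0 (among the integer gridlines).
3. Putting this together gives p.

2*x*y - y^2 + 2*x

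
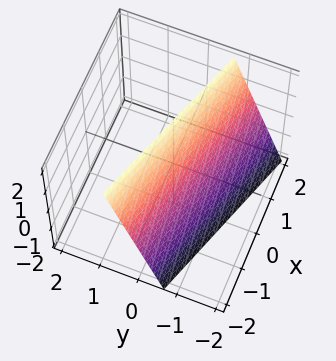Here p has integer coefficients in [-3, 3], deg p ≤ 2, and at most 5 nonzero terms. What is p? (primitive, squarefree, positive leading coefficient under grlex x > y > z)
x + 3*y - z + 2

1. Degree: the surface is flat (a plane), so deg p = 1.
2. Reading off the gridlines: it crosses the x-axis at the gridline x = -2; it crosses the z-axis at the gridline z = 2.
3. Assembling these constraints gives the stated polynomial.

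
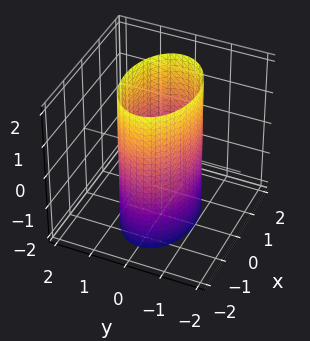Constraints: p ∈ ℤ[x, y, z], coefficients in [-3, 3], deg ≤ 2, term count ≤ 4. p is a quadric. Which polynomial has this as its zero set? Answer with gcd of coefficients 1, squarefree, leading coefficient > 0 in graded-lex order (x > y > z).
(a) The degree is 2 — constant cross-section along one axis; a quadric.
(b) Symmetries: mirror symmetry z ↦ −z ⇒ only even powers of z; mirror symmetry y ↦ −y ⇒ only even powers of y; the x ↦ −x reflection is a symmetry, so x appears only in even powers.
(c) From the visible intercepts: the surface avoids every integer z-axis point in the box; among the integer gridlines, it crosses the y-axis at y ∈ {-1, 1}.
(d) Assembling these constraints gives the stated polynomial.

x^2 + 2*y^2 - 2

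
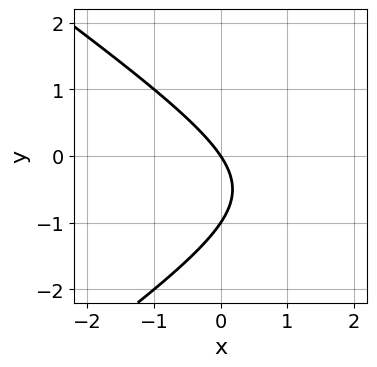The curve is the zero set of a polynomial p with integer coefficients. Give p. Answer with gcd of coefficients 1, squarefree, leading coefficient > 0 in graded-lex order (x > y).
First, deg p = 2.
Next, against the integer gridlines: among the integer gridlines, it crosses the y-axis at y ∈ {-1, 0}; one x-axis crossing is at x = 0.
Finally, together with the visible shape, these determine p as stated.

x^2 - 2*y^2 - 3*x - 2*y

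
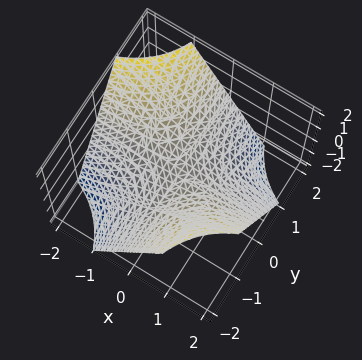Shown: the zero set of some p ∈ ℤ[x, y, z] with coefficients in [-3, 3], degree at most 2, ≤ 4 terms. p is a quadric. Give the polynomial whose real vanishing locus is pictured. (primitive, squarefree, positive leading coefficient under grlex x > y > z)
x*y + z

(a) Degree: a saddle surface; a quadric, so deg p = 2.
(b) Reading off the gridlines: it crosses the z-axis at the gridline z = 0; every point of the y-axis in the box is on the surface; the visible x-axis segment lies entirely on the surface.
(c) Fitting integer coefficients to these (and the overall shape) gives p.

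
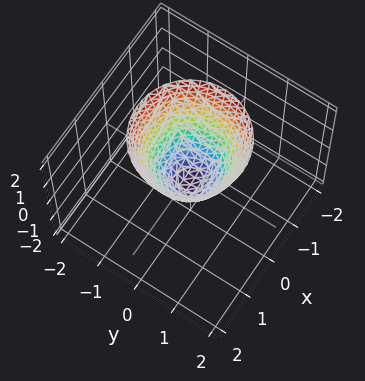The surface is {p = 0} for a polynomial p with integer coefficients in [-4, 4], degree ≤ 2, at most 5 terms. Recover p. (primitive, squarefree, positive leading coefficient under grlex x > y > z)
3*x^2 + 3*y^2 - 2*z - 1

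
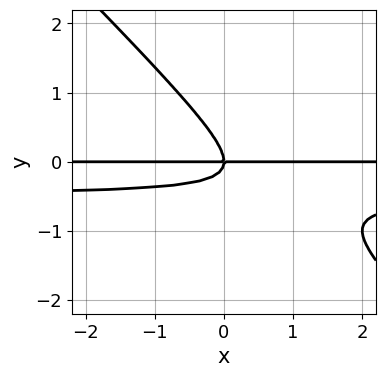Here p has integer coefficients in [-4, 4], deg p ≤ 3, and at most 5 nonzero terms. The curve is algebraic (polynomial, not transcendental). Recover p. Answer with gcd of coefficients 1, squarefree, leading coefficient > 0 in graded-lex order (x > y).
2*x*y^2 + 2*y^3 + x*y

(a) deg p = 3. The shape is more complex than any degree-2 curve.
(b) Against the integer gridlines: one y-axis crossing is at y = 0; every point of the x-axis in the box is on the curve.
(c) These observations pin down the coefficients.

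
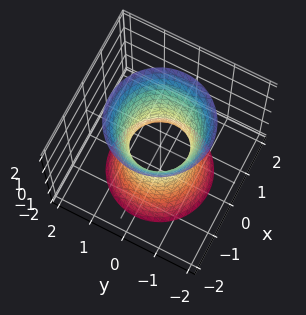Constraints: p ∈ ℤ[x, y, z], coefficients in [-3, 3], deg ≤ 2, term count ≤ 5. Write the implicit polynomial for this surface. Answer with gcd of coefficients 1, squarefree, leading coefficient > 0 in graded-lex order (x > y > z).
3*x^2 + 3*y^2 - z^2 - 2

First, the degree is 2 — an hourglass — one-sheet hyperboloid; a quadric.
Then, symmetries: it's symmetric under z → −z, forcing even powers of z; the surface is invariant under rotation about z: p = q(x² + y², z).
Then, against the integer gridlines: a circular section at z = 2 has radius between 1 and 2; it misses every integer gridline on the z-axis.
Finally, assembling these constraints gives the stated polynomial.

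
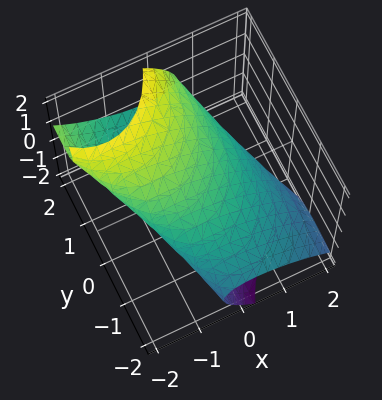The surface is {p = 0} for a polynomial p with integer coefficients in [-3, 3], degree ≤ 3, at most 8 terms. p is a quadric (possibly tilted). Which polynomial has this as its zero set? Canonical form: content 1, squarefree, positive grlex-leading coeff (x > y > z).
Degree: the shape is more complex than any degree-1 surface, so deg p = 2.
From the visible intercepts: among the integer gridlines, it crosses the z-axis at z ∈ {-1, 1}.
Together with the visible shape, these determine p as stated.

2*x^2 + 3*x*z + y^2 - 3*y*z + 3*z^2 - 3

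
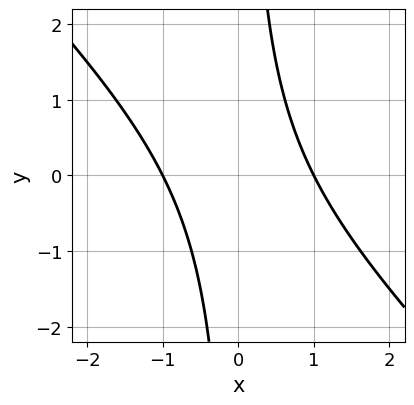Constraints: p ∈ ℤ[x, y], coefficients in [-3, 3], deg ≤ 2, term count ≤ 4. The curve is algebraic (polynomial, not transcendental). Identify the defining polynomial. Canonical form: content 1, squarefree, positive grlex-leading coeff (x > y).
x^2 + x*y - 1

The degree is 2 — the shape is more complex than any degree-1 curve.
Reading off the gridlines: no y-intercept at any integer in the box; the x-axis gridline crossings are at x ∈ {-1, 1}.
The integer polynomial consistent with all of this is the stated p.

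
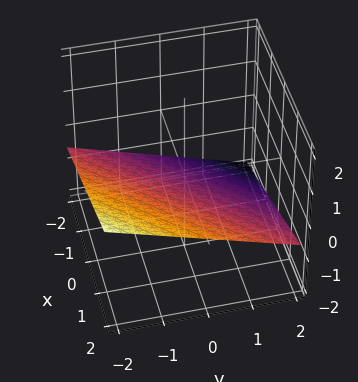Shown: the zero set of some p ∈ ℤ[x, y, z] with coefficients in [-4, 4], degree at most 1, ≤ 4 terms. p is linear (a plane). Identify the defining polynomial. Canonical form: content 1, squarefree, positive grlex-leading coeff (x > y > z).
1. deg p = 1.
2. Reading off the gridlines: it crosses the x-axis at the gridline x = 2; one y-axis crossing is at y = -2.
3. Together with the visible shape, these determine p as stated.

x - y - 3*z - 2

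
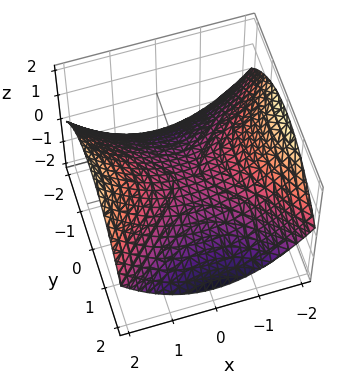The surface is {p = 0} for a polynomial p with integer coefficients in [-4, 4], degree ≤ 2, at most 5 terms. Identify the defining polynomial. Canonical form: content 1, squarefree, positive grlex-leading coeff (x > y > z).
x^2 - y^2 - 3*z

First, the degree is 2 — a saddle surface; a quadric.
Next, symmetries: mirror symmetry x ↦ −x ⇒ only even powers of x; it's symmetric under y → −y, forcing even powers of y.
Then, against the integer gridlines: it meets the y-axis at y = 0 (among the integer gridlines); it crosses the z-axis at the gridline z = 0; one x-axis crossing is at x = 0.
Finally, the integer polynomial consistent with all of this is the stated p.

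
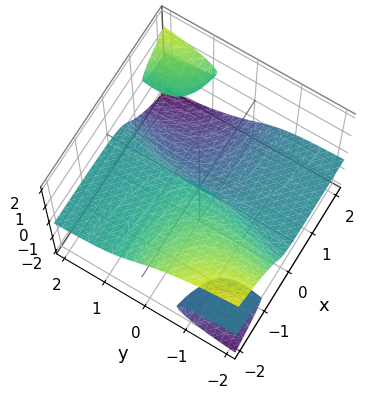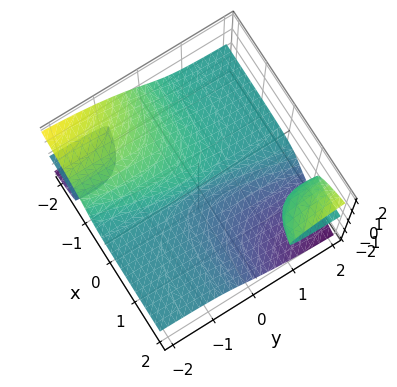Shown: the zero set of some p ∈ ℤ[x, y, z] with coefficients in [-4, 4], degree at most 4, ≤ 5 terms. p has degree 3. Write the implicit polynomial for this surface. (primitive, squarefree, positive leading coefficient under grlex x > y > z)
3*x*y*z - y^2*z - 3*z^3 - x

I count 3 distinct pieces.
Degree: no degree-2 surface has this shape, so deg p = 3.
Against the integer gridlines: it crosses the x-axis at the gridline x = 0; it crosses the z-axis at the gridline z = 0.
These observations pin down the coefficients.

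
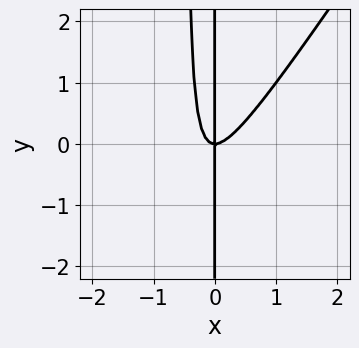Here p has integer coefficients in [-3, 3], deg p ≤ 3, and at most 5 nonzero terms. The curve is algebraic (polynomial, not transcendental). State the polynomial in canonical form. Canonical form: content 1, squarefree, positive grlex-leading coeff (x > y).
3*x^3 - 2*x^2*y - x*y

(a) deg p = 3. No degree-2 curve has this shape.
(b) Observable constraints: the visible y-axis segment lies entirely on the curve; it crosses the x-axis at the gridline x = 0.
(c) Assembling these constraints gives the stated polynomial.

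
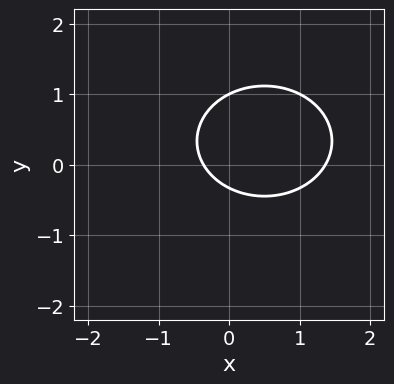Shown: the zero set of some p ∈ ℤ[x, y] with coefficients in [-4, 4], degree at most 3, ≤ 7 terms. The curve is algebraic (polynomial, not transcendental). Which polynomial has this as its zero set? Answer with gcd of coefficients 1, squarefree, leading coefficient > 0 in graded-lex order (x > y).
Degree: the shape is more complex than any degree-1 curve, so deg p = 2.
From the axis intercepts and sections: it meets the y-axis at y = 1 (among the integer gridlines).
Fitting integer coefficients to these (and the overall shape) gives p.

2*x^2 + 3*y^2 - 2*x - 2*y - 1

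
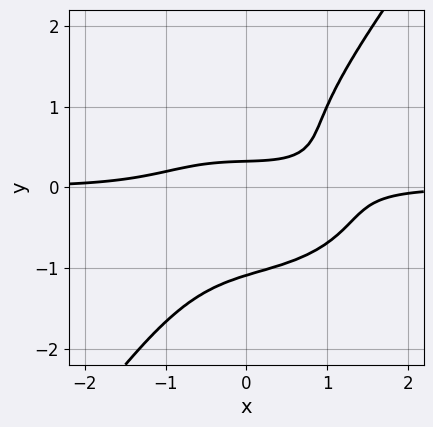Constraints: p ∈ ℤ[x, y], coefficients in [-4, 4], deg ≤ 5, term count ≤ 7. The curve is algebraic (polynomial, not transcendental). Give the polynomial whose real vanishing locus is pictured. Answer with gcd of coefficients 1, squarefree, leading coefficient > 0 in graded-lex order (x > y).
(a) Degree: no degree-3 curve has this shape, so deg p = 4.
(b) Observable constraints: it misses every integer gridline on the x-axis.
(c) Assembling these constraints gives the stated polynomial.

2*x^3*y + 3*x*y^3 - 3*y^4 - 3*y + 1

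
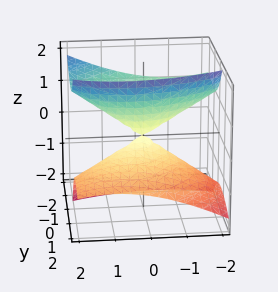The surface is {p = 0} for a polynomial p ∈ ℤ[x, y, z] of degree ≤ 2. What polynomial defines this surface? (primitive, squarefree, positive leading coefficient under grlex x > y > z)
x^2 - x*y + 2*y^2 + 3*y*z - 2*z^2

The picture has 2 separate pieces. Treating them together as one polynomial.
The degree is 2 — a generic line meets the surface in up to 2 points.
Observable constraints: it meets the z-axis at z = 0 (among the integer gridlines); it meets the x-axis at x = 0 (among the integer gridlines); it crosses the y-axis at the gridline y = 0.
Matching integer coefficients to the picture gives p.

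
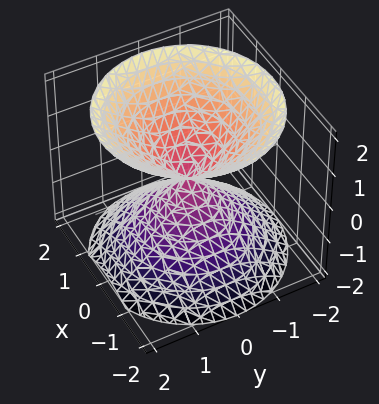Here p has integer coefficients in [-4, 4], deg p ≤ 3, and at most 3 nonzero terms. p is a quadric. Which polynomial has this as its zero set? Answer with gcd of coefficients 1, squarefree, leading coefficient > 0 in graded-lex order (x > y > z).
x^2 + y^2 - z^2

First, the picture has 2 separate pieces. Treating them together as one polynomial.
Then, deg p = 2. Two nappes meeting at a single point; a quadric.
Next, symmetries: mirror symmetry z ↦ −z ⇒ only even powers of z; rotational symmetry about the z-axis ⇒ p depends on x, y only through x² + y².
Then, checking where it meets the axes: it crosses the z-axis at the gridline z = 0; it crosses the x-axis at the gridline x = 0.
Finally, fitting integer coefficients to these (and the overall shape) gives p.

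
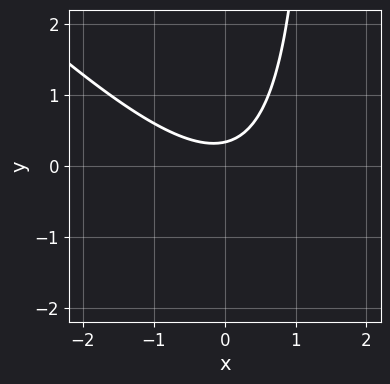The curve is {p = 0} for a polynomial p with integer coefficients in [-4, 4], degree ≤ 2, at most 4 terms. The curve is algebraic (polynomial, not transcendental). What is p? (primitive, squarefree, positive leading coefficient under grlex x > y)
1. Degree: no degree-1 curve has this shape, so deg p = 2.
2. From the visible intercepts: no x-intercept at any integer in the box.
3. These observations pin down the coefficients.

2*x^2 + 2*x*y - 3*y + 1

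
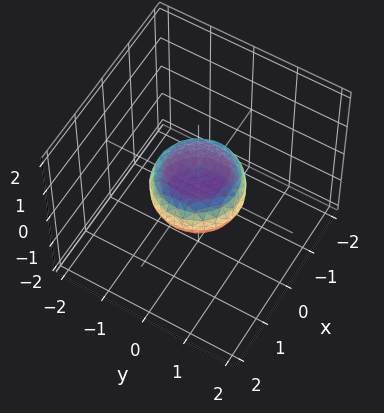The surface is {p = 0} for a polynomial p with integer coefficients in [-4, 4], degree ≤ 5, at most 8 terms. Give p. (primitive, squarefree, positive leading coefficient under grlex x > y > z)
deg p = 4. The shape is more complex than any degree-3 surface.
Symmetries: the surface is invariant under rotation about z: p = q(x² + y², z).
Checking where it meets the axes: among the integer gridlines, it crosses the y-axis at y ∈ {-1, 1}; a circular section at z = 0 has radius exactly 1; among the integer gridlines, it crosses the x-axis at x ∈ {-1, 1}.
Matching integer coefficients to the picture gives p.

2*x^4 + 4*x^2*y^2 + 2*y^4 - x^2 - y^2 + 3*z^2 - 1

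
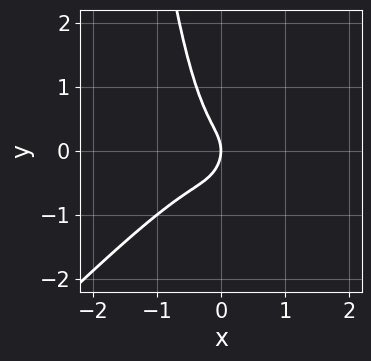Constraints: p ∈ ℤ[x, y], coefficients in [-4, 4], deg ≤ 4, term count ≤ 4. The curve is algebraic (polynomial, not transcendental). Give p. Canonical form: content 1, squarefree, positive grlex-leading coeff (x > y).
3*x^3 - 3*x^2*y + y^2 + x

The degree is 3 — the shape is more complex than any degree-2 curve.
Checking where it meets the axes: it crosses the y-axis at the gridline y = 0; it crosses the x-axis at the gridline x = 0.
Matching integer coefficients to the picture gives p.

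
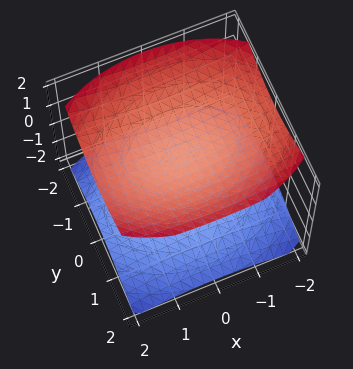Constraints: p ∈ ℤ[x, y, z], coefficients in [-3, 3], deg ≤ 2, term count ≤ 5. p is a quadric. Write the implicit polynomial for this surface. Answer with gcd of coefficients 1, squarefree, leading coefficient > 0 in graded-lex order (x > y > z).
(a) I count 2 distinct pieces.
(b) Degree: two separate bowl-shaped sheets opening away from each other; a quadric, so deg p = 2.
(c) Symmetries: the z ↦ −z reflection is a symmetry, so z appears only in even powers; the x ↦ −x reflection is a symmetry, so x appears only in even powers; it's symmetric under y → −y, forcing even powers of y.
(d) Observable constraints: no y-intercept at any integer in the box; among the integer gridlines, it crosses the z-axis at z ∈ {-1, 1}.
(e) Assembling these constraints gives the stated polynomial.

x^2 + 2*y^2 - 3*z^2 + 3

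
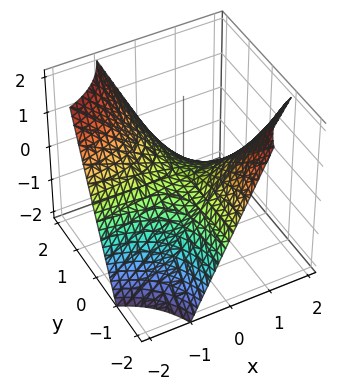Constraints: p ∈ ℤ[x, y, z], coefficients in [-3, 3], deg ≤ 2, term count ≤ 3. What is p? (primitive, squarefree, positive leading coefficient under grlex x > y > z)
(a) The degree is 2 — a hyperbolic paraboloid; a quadric.
(b) Checking where it meets the axes: the visible x-axis segment lies entirely on the surface; one z-axis crossing is at z = 0; every point of the y-axis in the box is on the surface.
(c) The integer polynomial consistent with all of this is the stated p.

x*y + z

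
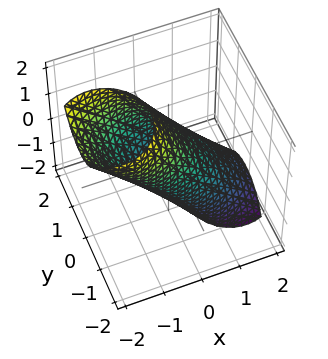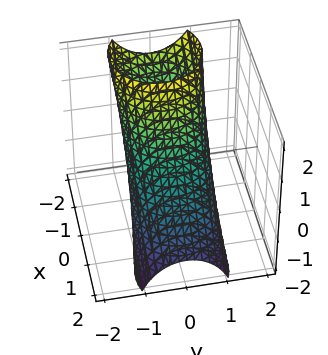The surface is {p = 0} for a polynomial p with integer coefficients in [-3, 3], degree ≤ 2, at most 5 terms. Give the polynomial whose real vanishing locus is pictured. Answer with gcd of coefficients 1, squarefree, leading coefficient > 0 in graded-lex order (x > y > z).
2*x^2 + 3*x*z + 2*y^2 + z^2 - 2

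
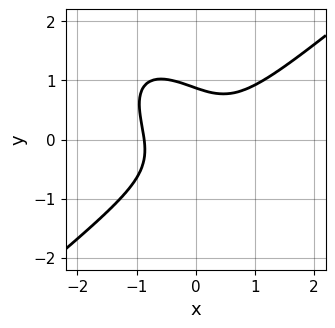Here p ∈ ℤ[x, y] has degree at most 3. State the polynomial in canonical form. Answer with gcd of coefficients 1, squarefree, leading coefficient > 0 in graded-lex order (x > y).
First, deg p = 3.
Finally, the integer polynomial consistent with all of this is the stated p.

3*x^3 - 2*x*y^2 - 3*y^3 - x*y + 2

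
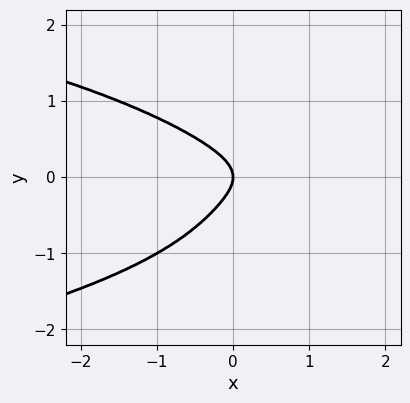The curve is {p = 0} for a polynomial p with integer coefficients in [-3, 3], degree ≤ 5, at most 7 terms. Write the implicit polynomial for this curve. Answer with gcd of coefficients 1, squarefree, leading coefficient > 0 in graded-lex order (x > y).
1. The degree is 4 — no degree-3 curve has this shape.
2. From the visible intercepts: it meets the x-axis at x = 0 (among the integer gridlines); one y-axis crossing is at y = 0.
3. Solving for integer coefficients yields p as stated.

3*y^4 + 3*x*y^2 + y^3 + 2*y^2 + x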